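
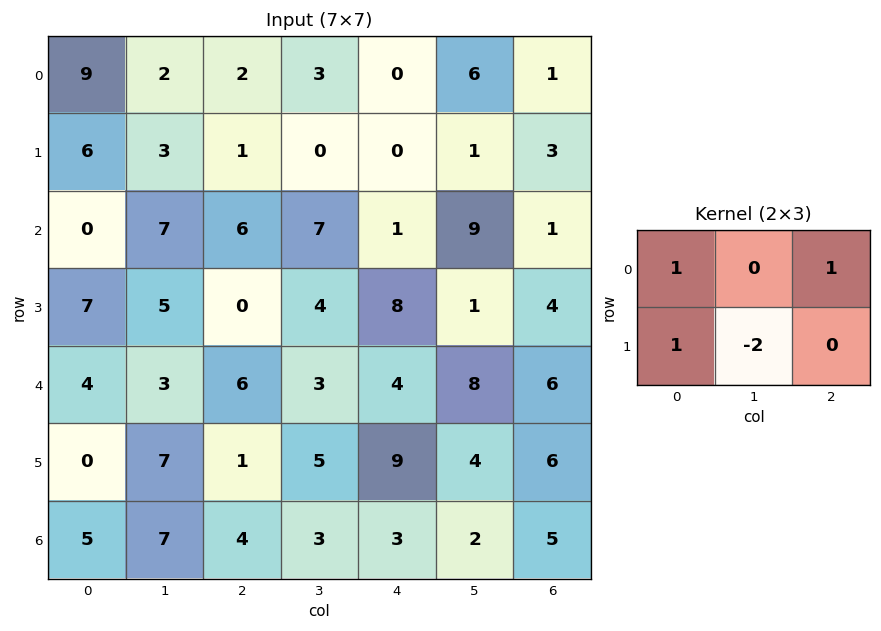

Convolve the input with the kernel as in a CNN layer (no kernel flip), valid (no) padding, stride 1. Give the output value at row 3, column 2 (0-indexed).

8

The receptive field on the input at this output position is [0 4 8 / 6 3 4]. Elementwise product with the kernel and sum: 0·1 + 8·1 + 6·1 + 3·-2.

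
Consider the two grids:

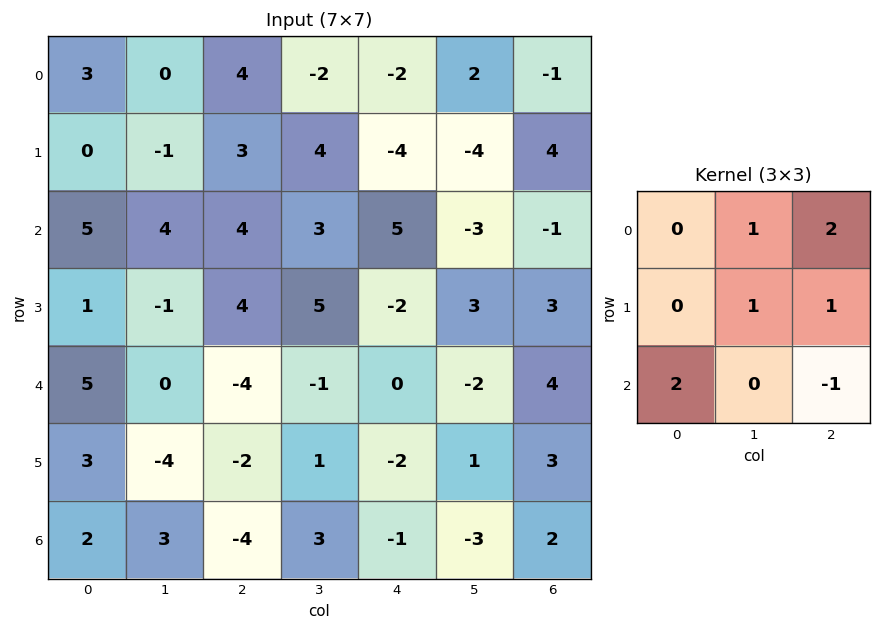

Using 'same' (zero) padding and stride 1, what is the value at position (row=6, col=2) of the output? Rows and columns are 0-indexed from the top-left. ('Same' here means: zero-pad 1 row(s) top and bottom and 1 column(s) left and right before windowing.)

The receptive field on the zero-padded input at this output position is [-4 -2 1 / 3 -4 3 / 0 0 0]. Elementwise product with the kernel and sum: -2·1 + 1·2 + -4·1 + 3·1 + 0·2 + 0·-1.

-1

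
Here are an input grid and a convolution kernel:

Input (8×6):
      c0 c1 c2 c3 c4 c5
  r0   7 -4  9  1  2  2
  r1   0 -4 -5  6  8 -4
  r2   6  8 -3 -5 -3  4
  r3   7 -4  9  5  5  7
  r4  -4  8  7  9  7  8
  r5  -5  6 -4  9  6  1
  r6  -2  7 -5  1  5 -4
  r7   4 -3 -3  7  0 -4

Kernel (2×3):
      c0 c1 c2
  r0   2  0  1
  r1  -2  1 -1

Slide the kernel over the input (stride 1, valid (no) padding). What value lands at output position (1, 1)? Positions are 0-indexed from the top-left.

The receptive field on the input at this output position is [-4 -5 6 / 8 -3 -5]. Elementwise product with the kernel and sum: -4·2 + 6·1 + 8·-2 + -3·1 + -5·-1.

-16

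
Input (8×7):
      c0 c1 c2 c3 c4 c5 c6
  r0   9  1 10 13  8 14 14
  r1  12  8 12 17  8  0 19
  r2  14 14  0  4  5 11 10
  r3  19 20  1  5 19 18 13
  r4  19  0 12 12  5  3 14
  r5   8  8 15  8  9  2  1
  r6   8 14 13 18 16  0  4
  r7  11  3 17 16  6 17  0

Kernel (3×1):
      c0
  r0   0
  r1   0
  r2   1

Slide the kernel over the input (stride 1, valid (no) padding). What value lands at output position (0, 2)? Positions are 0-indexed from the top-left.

0

The receptive field on the input at this output position is [10 / 12 / 0]. Elementwise product with the kernel and sum: 0·1.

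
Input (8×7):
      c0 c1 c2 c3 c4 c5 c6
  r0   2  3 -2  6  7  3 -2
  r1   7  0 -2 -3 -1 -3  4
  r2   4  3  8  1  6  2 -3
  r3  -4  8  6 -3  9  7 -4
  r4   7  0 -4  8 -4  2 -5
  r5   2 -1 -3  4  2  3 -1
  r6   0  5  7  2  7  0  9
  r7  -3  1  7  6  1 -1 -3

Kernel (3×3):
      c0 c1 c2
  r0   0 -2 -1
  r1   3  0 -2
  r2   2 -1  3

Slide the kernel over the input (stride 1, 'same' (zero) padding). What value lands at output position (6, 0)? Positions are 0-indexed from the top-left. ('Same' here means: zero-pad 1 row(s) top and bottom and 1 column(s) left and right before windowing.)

The receptive field on the zero-padded input at this output position is [0 2 -1 / 0 0 5 / 0 -3 1]. Elementwise product with the kernel and sum: 2·-2 + -1·-1 + 0·3 + 5·-2 + 0·2 + -3·-1 + 1·3.

-7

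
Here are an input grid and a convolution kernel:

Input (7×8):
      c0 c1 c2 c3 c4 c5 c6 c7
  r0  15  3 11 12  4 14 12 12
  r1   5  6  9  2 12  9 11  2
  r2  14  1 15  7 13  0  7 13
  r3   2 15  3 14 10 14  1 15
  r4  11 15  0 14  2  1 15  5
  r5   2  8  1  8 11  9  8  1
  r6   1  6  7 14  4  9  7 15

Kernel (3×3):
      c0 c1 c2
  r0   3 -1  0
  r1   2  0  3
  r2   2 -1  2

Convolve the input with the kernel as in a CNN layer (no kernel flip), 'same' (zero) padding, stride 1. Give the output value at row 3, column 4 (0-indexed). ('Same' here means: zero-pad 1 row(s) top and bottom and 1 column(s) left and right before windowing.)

106

The receptive field on the zero-padded input at this output position is [7 13 0 / 14 10 14 / 14 2 1]. Elementwise product with the kernel and sum: 7·3 + 13·-1 + 14·2 + 14·3 + 14·2 + 2·-1 + 1·2.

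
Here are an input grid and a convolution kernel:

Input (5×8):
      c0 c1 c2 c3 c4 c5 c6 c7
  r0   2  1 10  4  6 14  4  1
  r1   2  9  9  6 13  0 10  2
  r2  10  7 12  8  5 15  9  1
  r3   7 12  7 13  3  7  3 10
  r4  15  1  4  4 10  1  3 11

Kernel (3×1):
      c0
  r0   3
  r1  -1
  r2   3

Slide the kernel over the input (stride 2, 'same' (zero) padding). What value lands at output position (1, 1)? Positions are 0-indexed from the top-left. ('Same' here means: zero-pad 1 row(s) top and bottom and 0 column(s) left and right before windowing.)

36

The receptive field on the zero-padded input at this output position is [9 / 12 / 7]. Elementwise product with the kernel and sum: 9·3 + 12·-1 + 7·3.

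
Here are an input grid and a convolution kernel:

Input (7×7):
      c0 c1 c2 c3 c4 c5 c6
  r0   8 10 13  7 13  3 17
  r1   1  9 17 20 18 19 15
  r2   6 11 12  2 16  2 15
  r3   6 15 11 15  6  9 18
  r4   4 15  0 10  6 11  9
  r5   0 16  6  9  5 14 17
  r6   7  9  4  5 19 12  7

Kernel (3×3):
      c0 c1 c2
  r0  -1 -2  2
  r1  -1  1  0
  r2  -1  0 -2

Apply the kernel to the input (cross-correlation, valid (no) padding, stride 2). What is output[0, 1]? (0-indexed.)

The receptive field on the input at this output position is [13 7 13 / 17 20 18 / 12 2 16]. Elementwise product with the kernel and sum: 13·-1 + 7·-2 + 13·2 + 17·-1 + 20·1 + 12·-1 + 16·-2.

-42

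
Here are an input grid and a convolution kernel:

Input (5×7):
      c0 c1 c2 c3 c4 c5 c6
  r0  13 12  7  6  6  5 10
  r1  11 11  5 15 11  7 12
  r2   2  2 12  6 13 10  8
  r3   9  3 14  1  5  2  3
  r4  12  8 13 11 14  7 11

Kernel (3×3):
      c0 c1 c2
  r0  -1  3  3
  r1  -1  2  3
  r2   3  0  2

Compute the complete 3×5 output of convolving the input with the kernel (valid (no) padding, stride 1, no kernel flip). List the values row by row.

Output[0,0]: The receptive field on the input at this output position is [13 12 7 / 11 11 5 / 2 2 12]. Elementwise product with the kernel and sum: 13·-1 + 12·3 + 7·3 + 11·-1 + 11·2 + 5·3 + 2·3 + 12·2.
Output[0,1]: The receptive field on the input at this output position is [12 7 6 / 11 5 15 / 2 12 6]. Elementwise product with the kernel and sum: 12·-1 + 7·3 + 6·3 + 11·-1 + 5·2 + 15·3 + 2·3 + 6·2.

100 89 149 93 133
130 100 164 96 98
141 126 115 125 113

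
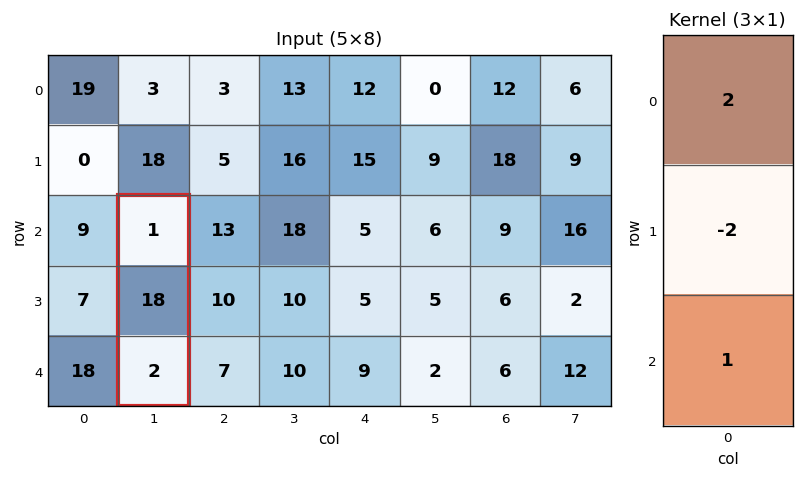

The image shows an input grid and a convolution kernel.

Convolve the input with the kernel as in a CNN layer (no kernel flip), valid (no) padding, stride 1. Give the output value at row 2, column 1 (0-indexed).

The receptive field on the input at this output position is [1 / 18 / 2]. Elementwise product with the kernel and sum: 1·2 + 18·-2 + 2·1.

-32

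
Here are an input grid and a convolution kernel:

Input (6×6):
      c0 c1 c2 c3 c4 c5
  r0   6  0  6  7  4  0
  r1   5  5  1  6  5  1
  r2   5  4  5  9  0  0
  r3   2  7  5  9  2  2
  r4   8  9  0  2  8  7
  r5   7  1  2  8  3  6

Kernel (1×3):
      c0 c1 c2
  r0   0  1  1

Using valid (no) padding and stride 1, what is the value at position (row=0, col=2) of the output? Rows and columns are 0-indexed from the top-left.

The receptive field on the input at this output position is [6 7 4]. Elementwise product with the kernel and sum: 7·1 + 4·1.

11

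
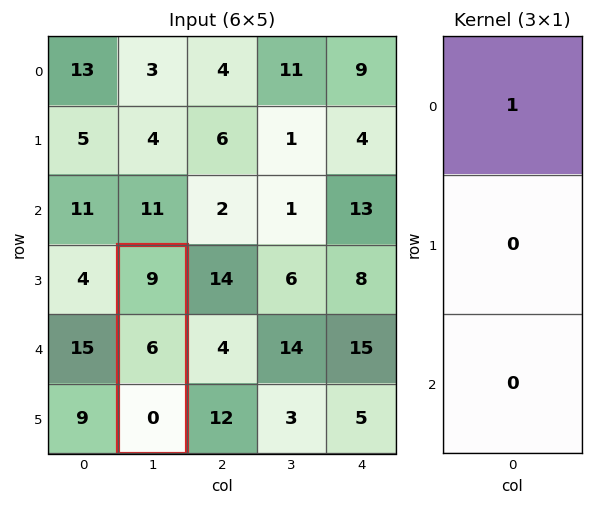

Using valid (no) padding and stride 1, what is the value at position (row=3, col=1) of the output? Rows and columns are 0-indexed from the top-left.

9

The receptive field on the input at this output position is [9 / 6 / 0]. Elementwise product with the kernel and sum: 9·1.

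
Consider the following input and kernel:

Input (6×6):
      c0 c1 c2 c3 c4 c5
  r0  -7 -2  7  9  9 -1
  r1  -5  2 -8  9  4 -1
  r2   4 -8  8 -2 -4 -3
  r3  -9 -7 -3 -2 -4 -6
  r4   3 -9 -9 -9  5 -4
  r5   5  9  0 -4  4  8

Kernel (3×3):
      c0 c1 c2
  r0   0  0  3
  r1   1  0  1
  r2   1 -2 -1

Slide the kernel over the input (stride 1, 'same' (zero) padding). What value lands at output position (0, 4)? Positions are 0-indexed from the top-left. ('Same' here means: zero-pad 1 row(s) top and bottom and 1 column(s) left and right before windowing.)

The receptive field on the zero-padded input at this output position is [0 0 0 / 9 9 -1 / 9 4 -1]. Elementwise product with the kernel and sum: 0·3 + 9·1 + -1·1 + 9·1 + 4·-2 + -1·-1.

10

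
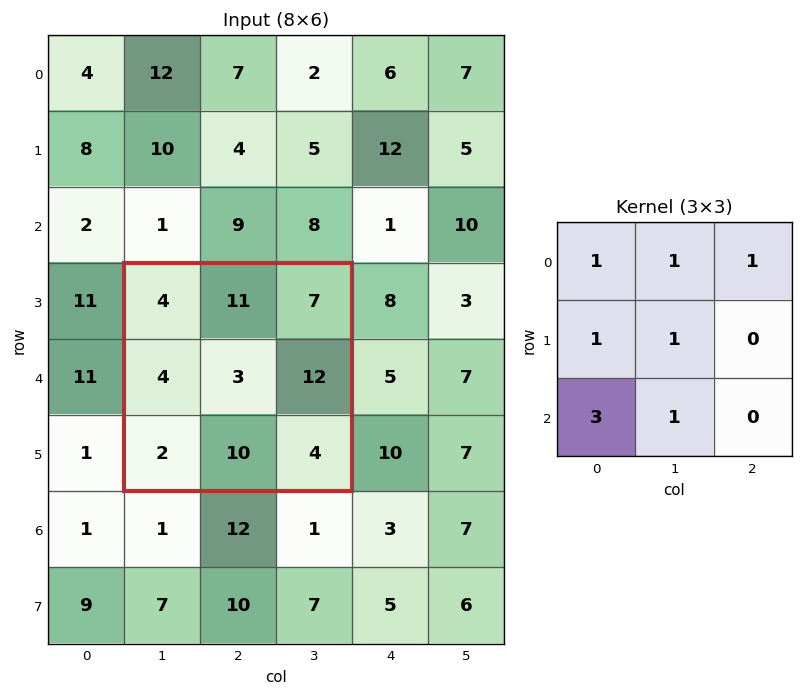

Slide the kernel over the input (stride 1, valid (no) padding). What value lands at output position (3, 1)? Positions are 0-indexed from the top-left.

45

The receptive field on the input at this output position is [4 11 7 / 4 3 12 / 2 10 4]. Elementwise product with the kernel and sum: 4·1 + 11·1 + 7·1 + 4·1 + 3·1 + 2·3 + 10·1.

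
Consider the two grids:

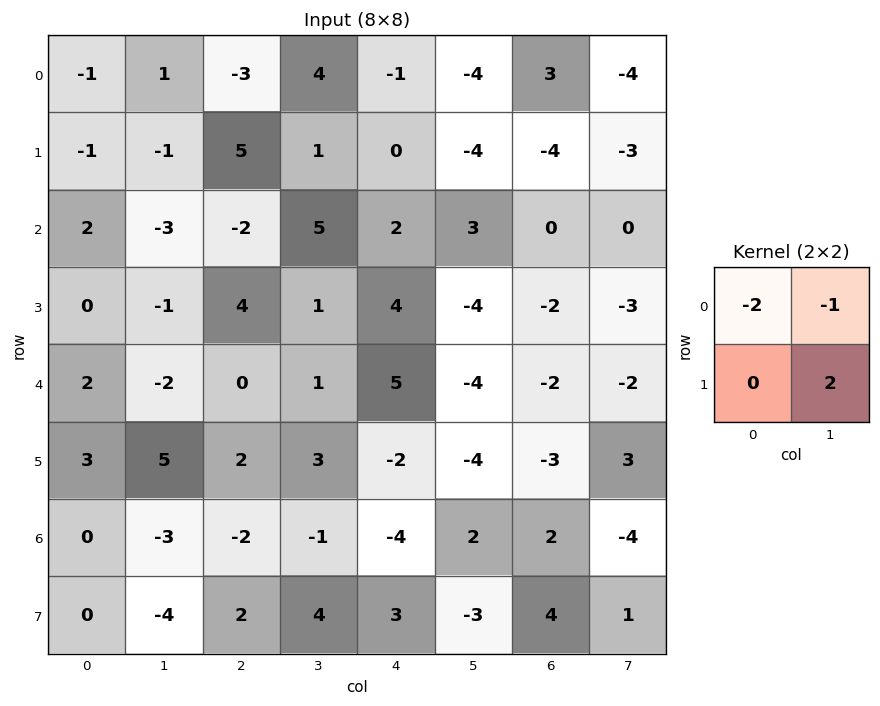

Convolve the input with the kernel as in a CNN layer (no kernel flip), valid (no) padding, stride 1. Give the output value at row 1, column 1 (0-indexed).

The receptive field on the input at this output position is [-1 5 / -3 -2]. Elementwise product with the kernel and sum: -1·-2 + 5·-1 + -2·2.

-7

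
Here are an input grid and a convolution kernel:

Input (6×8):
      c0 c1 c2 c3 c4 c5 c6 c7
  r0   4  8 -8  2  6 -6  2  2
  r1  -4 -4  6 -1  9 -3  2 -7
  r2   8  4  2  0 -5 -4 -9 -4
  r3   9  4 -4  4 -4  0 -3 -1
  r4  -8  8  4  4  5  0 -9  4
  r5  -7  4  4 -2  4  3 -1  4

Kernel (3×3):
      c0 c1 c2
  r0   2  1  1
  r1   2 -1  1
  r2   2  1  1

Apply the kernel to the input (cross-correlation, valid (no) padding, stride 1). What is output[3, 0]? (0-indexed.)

-8

The receptive field on the input at this output position is [9 4 -4 / -8 8 4 / -7 4 4]. Elementwise product with the kernel and sum: 9·2 + 4·1 + -4·1 + -8·2 + 8·-1 + 4·1 + -7·2 + 4·1 + 4·1.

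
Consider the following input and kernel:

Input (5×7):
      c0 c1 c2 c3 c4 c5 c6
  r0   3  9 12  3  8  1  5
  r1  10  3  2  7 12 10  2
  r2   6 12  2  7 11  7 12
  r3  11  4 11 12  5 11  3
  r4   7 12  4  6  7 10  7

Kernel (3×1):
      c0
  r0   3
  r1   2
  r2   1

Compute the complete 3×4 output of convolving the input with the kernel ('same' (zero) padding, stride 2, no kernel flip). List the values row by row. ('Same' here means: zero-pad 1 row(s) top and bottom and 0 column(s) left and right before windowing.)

16 26 28 12
53 21 63 33
47 41 29 23

Output[0,0]: The receptive field on the zero-padded input at this output position is [0 / 3 / 10]. Elementwise product with the kernel and sum: 0·3 + 3·2 + 10·1.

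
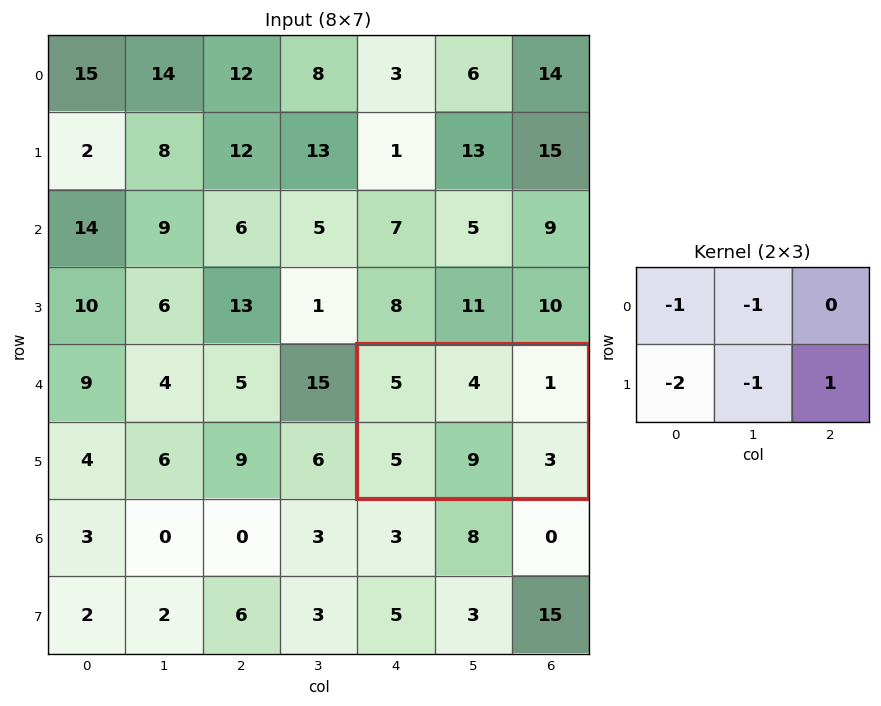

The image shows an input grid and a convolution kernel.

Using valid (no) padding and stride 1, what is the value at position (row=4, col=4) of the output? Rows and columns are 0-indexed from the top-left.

The receptive field on the input at this output position is [5 4 1 / 5 9 3]. Elementwise product with the kernel and sum: 5·-1 + 4·-1 + 5·-2 + 9·-1 + 3·1.

-25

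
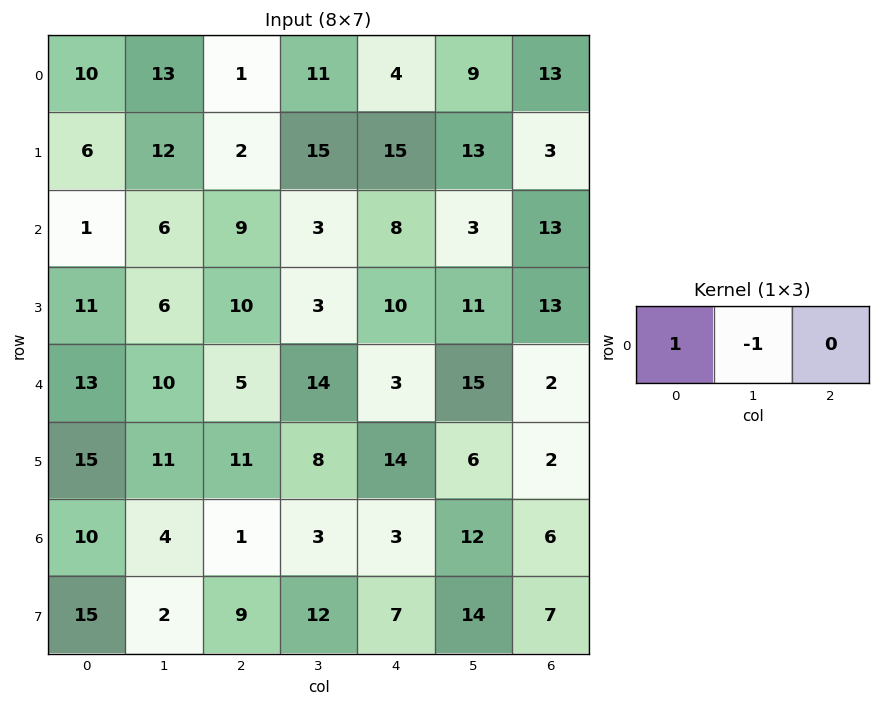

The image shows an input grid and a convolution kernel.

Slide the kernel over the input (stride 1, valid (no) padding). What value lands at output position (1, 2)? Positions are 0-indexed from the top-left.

-13

The receptive field on the input at this output position is [2 15 15]. Elementwise product with the kernel and sum: 2·1 + 15·-1.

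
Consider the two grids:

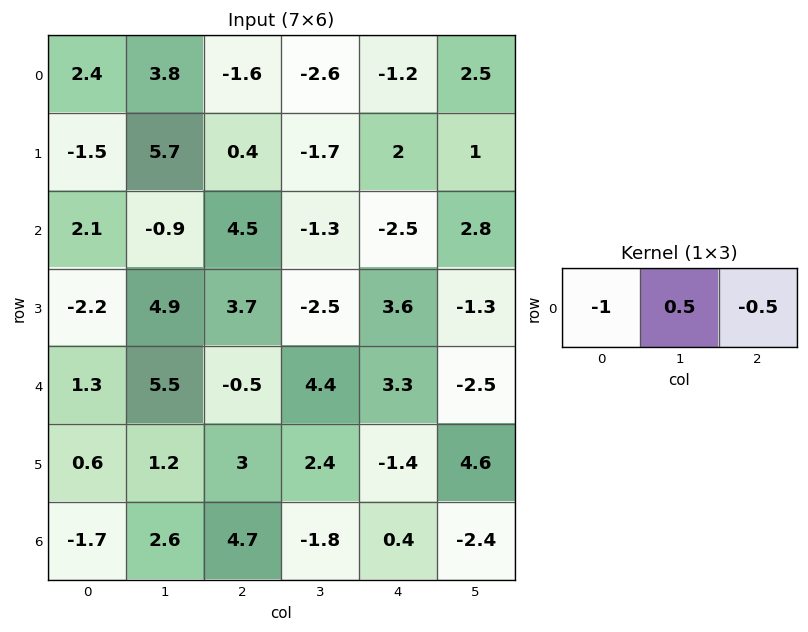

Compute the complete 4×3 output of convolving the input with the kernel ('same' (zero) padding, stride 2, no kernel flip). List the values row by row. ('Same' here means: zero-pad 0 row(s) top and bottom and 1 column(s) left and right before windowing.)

Output[0,0]: The receptive field on the zero-padded input at this output position is [0 2.4 3.8]. Elementwise product with the kernel and sum: 0·-1 + 2.4·0.5 + 3.8·-0.5.
Output[0,1]: The receptive field on the zero-padded input at this output position is [3.8 -1.6 -2.6]. Elementwise product with the kernel and sum: 3.8·-1 + -1.6·0.5 + -2.6·-0.5.

-0.7 -3.3 0.75
1.5 3.8 -1.35
-2.1 -7.95 -1.5
-2.15 0.65 3.2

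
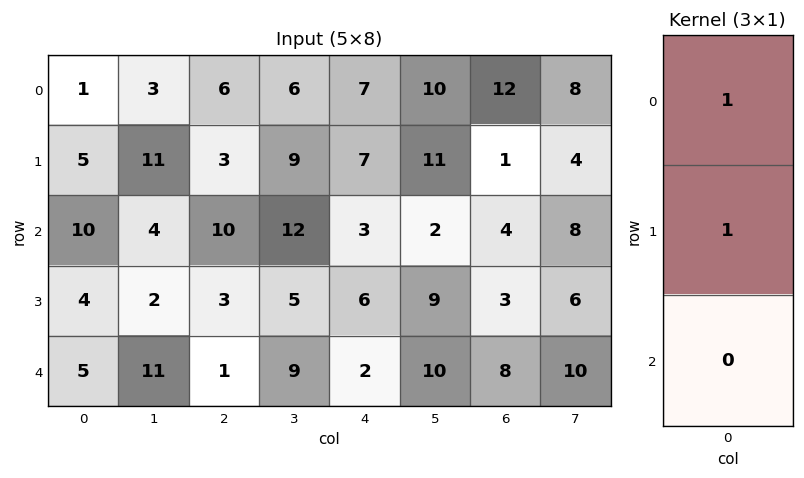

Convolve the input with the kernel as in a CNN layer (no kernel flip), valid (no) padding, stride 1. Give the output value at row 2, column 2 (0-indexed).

The receptive field on the input at this output position is [10 / 3 / 1]. Elementwise product with the kernel and sum: 10·1 + 3·1.

13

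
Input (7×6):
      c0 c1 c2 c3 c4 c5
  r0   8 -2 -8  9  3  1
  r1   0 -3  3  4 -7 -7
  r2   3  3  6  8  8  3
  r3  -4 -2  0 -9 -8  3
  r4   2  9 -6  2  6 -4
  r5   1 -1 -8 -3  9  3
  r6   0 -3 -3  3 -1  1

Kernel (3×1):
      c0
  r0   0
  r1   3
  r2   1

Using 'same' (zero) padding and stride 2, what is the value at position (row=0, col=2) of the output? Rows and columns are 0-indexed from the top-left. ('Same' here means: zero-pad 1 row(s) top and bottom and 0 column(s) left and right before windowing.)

The receptive field on the zero-padded input at this output position is [0 / 3 / -7]. Elementwise product with the kernel and sum: 3·3 + -7·1.

2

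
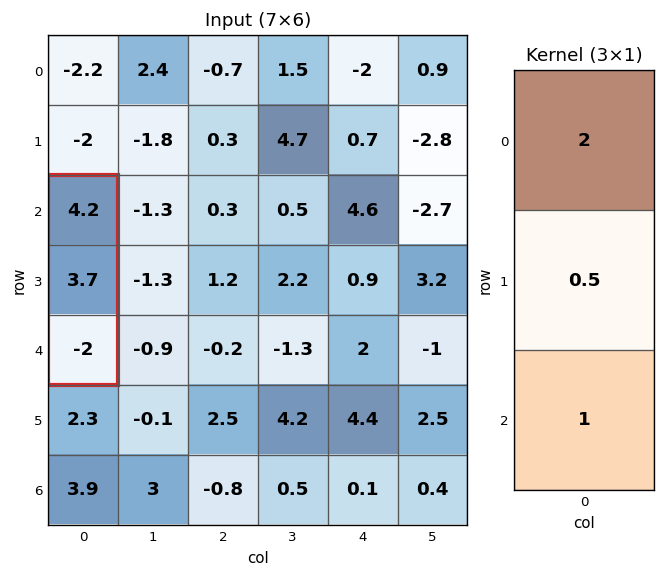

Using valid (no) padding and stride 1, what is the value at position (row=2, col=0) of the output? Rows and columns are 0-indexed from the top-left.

The receptive field on the input at this output position is [4.2 / 3.7 / -2]. Elementwise product with the kernel and sum: 4.2·2 + 3.7·0.5 + -2·1.

8.25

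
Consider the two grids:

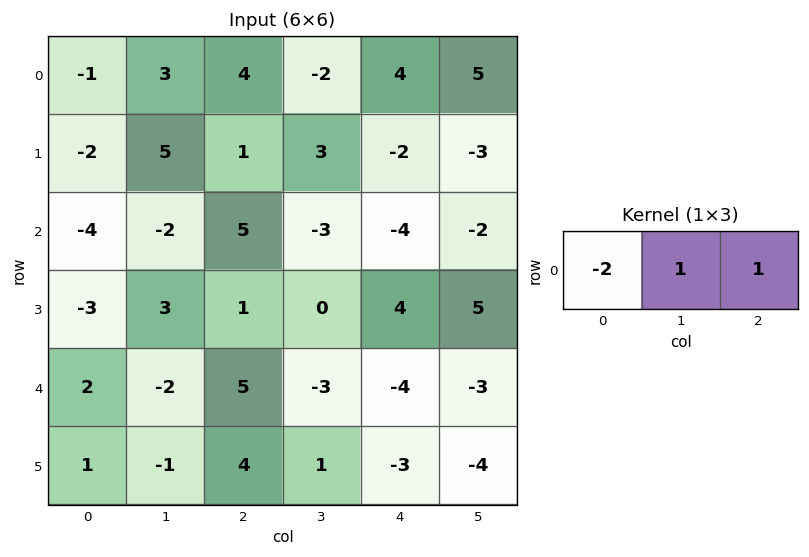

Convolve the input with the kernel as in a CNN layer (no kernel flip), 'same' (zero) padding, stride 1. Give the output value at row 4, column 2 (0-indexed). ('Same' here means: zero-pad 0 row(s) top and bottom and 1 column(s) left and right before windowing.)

6

The receptive field on the zero-padded input at this output position is [-2 5 -3]. Elementwise product with the kernel and sum: -2·-2 + 5·1 + -3·1.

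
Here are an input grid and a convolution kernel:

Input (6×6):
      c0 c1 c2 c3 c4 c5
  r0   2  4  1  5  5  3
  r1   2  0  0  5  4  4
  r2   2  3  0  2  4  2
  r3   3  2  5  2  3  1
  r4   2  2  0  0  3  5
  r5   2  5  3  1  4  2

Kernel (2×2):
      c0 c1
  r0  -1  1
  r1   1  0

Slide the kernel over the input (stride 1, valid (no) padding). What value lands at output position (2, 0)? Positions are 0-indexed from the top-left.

The receptive field on the input at this output position is [2 3 / 3 2]. Elementwise product with the kernel and sum: 2·-1 + 3·1 + 3·1.

4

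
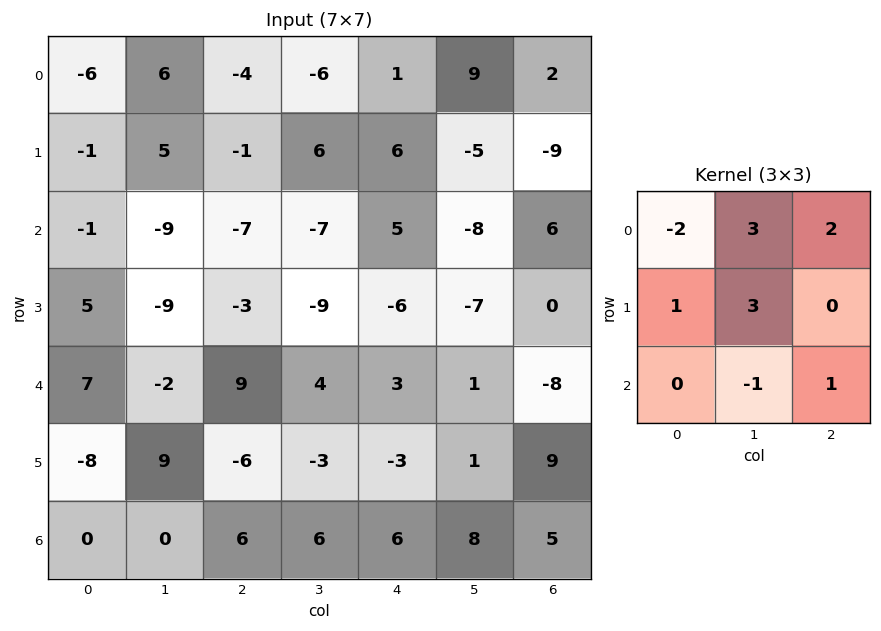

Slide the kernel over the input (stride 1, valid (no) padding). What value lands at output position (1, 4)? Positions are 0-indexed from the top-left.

The receptive field on the input at this output position is [6 -5 -9 / 5 -8 6 / -6 -7 0]. Elementwise product with the kernel and sum: 6·-2 + -5·3 + -9·2 + 5·1 + -8·3 + -7·-1 + 0·1.

-57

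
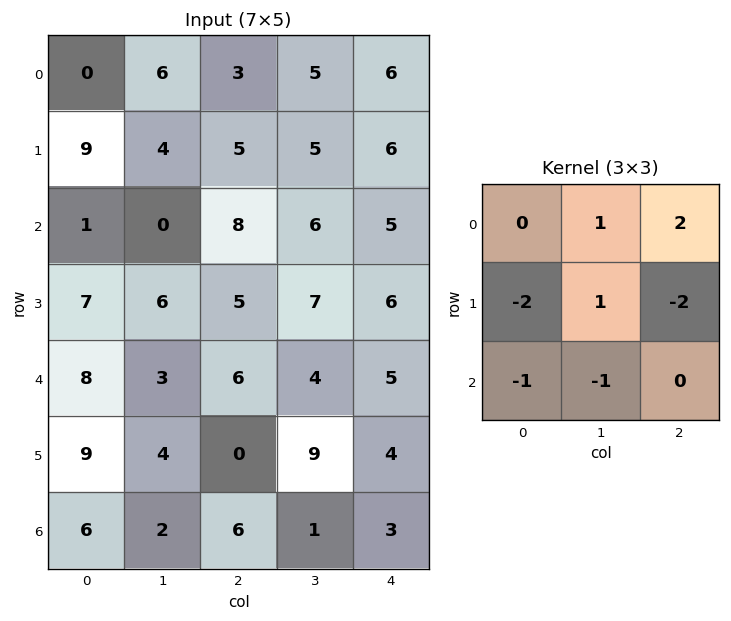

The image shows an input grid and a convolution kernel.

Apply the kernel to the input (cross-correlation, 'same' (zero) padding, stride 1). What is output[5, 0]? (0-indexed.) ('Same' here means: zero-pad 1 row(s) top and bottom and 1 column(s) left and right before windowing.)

The receptive field on the zero-padded input at this output position is [0 8 3 / 0 9 4 / 0 6 2]. Elementwise product with the kernel and sum: 8·1 + 3·2 + 0·-2 + 9·1 + 4·-2 + 0·-1 + 6·-1.

9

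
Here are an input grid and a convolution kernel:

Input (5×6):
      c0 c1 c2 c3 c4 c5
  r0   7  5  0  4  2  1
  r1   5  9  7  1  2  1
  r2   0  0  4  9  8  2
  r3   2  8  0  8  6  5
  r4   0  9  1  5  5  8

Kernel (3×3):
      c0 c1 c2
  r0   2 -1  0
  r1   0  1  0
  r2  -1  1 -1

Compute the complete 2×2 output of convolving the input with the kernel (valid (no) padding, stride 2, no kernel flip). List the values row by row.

Output[0,0]: The receptive field on the input at this output position is [7 5 0 / 5 9 7 / 0 0 4]. Elementwise product with the kernel and sum: 7·2 + 5·-1 + 9·1 + 0·-1 + 0·1 + 4·-1.
Output[0,1]: The receptive field on the input at this output position is [0 4 2 / 7 1 2 / 4 9 8]. Elementwise product with the kernel and sum: 0·2 + 4·-1 + 1·1 + 4·-1 + 9·1 + 8·-1.

14 -6
16 6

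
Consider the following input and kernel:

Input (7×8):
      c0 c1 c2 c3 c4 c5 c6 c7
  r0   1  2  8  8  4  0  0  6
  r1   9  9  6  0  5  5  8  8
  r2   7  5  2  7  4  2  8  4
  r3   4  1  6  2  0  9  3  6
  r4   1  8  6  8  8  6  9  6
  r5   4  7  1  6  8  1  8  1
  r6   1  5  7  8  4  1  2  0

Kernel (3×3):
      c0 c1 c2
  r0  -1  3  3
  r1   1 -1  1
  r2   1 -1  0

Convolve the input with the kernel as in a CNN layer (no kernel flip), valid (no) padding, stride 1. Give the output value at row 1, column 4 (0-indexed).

35

The receptive field on the input at this output position is [5 5 8 / 4 2 8 / 0 9 3]. Elementwise product with the kernel and sum: 5·-1 + 5·3 + 8·3 + 4·1 + 2·-1 + 8·1 + 0·1 + 9·-1.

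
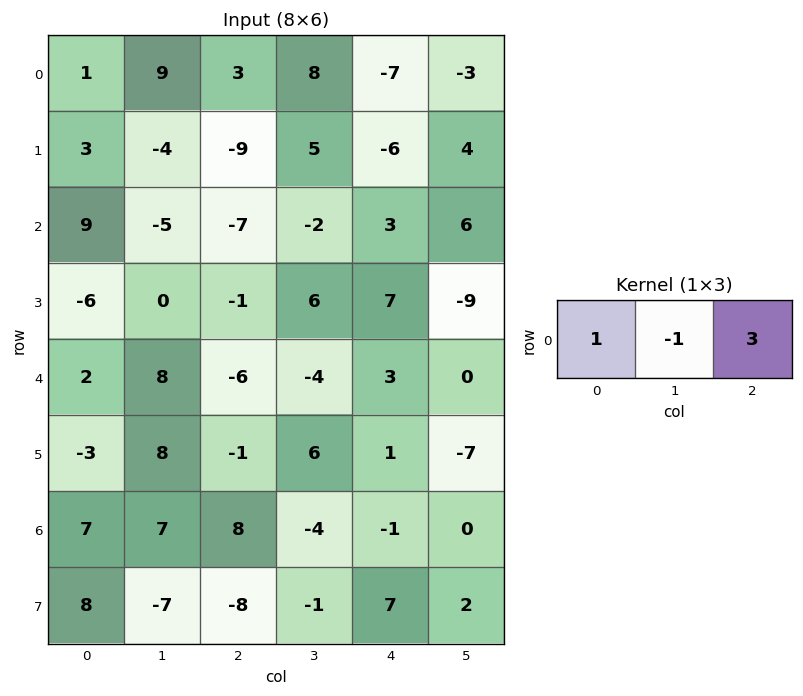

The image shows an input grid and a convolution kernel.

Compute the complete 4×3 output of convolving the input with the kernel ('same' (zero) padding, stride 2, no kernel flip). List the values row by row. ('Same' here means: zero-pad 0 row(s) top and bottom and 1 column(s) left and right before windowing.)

Output[0,0]: The receptive field on the zero-padded input at this output position is [0 1 9]. Elementwise product with the kernel and sum: 0·1 + 1·-1 + 9·3.

26 30 6
-24 -4 13
22 2 -7
14 -13 -3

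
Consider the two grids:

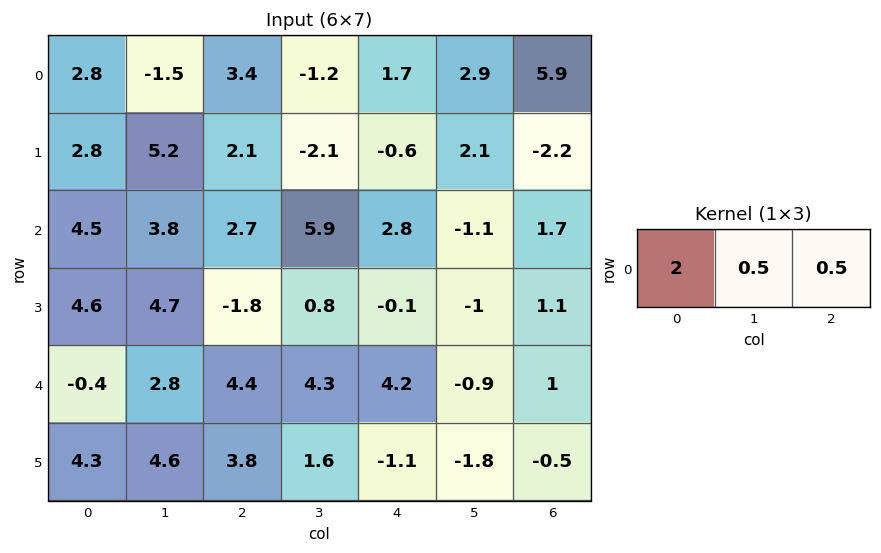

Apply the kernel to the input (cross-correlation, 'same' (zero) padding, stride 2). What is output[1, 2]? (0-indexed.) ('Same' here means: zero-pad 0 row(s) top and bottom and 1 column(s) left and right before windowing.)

12.65

The receptive field on the zero-padded input at this output position is [5.9 2.8 -1.1]. Elementwise product with the kernel and sum: 5.9·2 + 2.8·0.5 + -1.1·0.5.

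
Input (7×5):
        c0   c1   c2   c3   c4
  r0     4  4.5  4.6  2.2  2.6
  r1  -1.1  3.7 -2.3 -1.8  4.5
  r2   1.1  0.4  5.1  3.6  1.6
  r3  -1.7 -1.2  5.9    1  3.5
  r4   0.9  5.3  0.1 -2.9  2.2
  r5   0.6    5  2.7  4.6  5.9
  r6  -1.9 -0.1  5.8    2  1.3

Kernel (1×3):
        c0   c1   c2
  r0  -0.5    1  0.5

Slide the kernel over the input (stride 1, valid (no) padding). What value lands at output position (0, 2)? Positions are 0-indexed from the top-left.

1.2

The receptive field on the input at this output position is [4.6 2.2 2.6]. Elementwise product with the kernel and sum: 4.6·-0.5 + 2.2·1 + 2.6·0.5.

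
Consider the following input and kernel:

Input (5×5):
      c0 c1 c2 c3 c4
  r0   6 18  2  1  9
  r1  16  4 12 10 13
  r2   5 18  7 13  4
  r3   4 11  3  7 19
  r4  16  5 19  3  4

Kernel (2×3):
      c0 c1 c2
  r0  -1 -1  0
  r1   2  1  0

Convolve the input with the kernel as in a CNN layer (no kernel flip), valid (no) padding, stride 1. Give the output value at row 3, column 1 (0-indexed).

The receptive field on the input at this output position is [11 3 7 / 5 19 3]. Elementwise product with the kernel and sum: 11·-1 + 3·-1 + 5·2 + 19·1.

15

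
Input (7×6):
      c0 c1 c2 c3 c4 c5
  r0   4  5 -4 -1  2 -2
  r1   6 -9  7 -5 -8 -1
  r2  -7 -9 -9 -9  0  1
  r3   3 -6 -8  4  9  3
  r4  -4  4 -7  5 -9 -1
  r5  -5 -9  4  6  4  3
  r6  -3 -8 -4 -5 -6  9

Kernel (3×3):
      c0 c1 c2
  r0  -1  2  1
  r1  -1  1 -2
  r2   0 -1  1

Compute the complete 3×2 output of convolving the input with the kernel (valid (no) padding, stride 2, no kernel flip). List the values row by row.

Output[0,0]: The receptive field on the input at this output position is [4 5 -4 / 6 -9 7 / -7 -9 -9]. Elementwise product with the kernel and sum: 4·-1 + 5·2 + -4·1 + 6·-1 + -9·1 + 7·-2 + -9·-1 + -9·1.

-27 17
-24 -29
-3 1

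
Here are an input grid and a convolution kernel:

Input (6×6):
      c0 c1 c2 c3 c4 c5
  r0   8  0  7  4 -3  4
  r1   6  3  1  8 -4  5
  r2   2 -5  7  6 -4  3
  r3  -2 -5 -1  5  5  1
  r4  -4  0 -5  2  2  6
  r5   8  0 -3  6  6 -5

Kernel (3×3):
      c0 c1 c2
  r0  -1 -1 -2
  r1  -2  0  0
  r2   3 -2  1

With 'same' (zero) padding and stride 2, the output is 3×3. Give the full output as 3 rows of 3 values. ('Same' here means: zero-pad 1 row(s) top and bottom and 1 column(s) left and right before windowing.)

Output[0,0]: The receptive field on the zero-padded input at this output position is [0 0 0 / 0 8 0 / 0 6 3]. Elementwise product with the kernel and sum: 0·-1 + 0·-1 + 0·-2 + 0·-2 + 0·3 + 6·-2 + 3·1.

-9 15 29
-13 -18 -20
-4 8 -15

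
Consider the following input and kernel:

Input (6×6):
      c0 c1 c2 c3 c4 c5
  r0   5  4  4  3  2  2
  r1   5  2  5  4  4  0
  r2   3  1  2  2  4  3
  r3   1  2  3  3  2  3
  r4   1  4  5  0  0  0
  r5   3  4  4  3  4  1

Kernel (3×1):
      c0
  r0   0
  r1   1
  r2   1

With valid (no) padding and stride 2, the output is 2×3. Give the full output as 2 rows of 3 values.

8 7 8
2 8 2

Output[0,0]: The receptive field on the input at this output position is [5 / 5 / 3]. Elementwise product with the kernel and sum: 5·1 + 3·1.
Output[0,1]: The receptive field on the input at this output position is [4 / 5 / 2]. Elementwise product with the kernel and sum: 5·1 + 2·1.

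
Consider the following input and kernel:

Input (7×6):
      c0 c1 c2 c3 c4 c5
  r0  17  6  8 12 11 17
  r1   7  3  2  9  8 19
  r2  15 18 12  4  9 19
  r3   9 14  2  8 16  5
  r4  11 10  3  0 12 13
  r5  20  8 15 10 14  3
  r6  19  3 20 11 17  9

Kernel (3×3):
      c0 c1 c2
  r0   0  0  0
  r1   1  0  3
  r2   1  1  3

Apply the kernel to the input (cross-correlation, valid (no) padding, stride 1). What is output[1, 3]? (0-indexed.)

The receptive field on the input at this output position is [9 8 19 / 4 9 19 / 8 16 5]. Elementwise product with the kernel and sum: 4·1 + 19·3 + 8·1 + 16·1 + 5·3.

100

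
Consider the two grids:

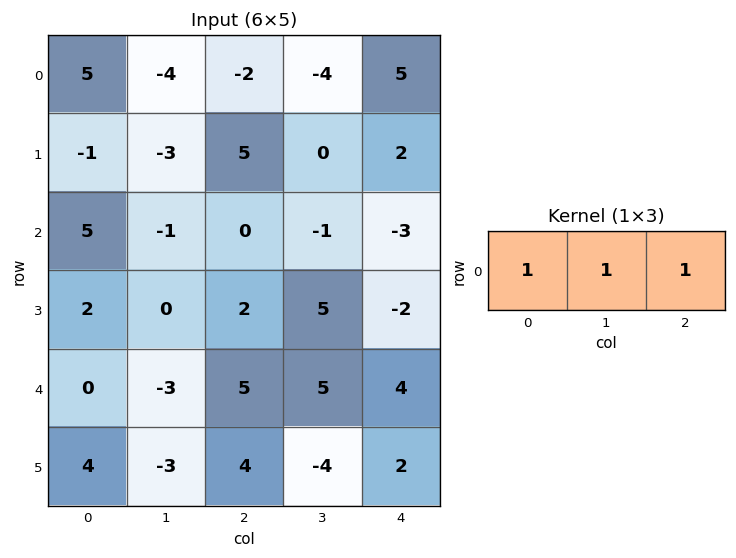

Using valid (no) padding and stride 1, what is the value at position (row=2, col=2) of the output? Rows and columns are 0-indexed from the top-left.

-4

The receptive field on the input at this output position is [0 -1 -3]. Elementwise product with the kernel and sum: 0·1 + -1·1 + -3·1.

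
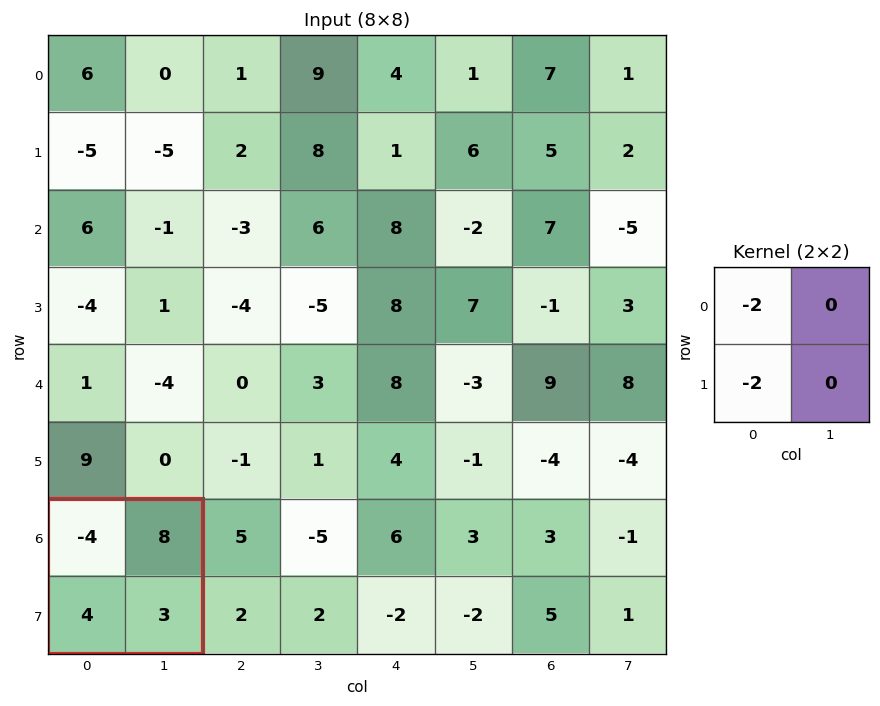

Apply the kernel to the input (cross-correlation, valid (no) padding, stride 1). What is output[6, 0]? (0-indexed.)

0

The receptive field on the input at this output position is [-4 8 / 4 3]. Elementwise product with the kernel and sum: -4·-2 + 4·-2.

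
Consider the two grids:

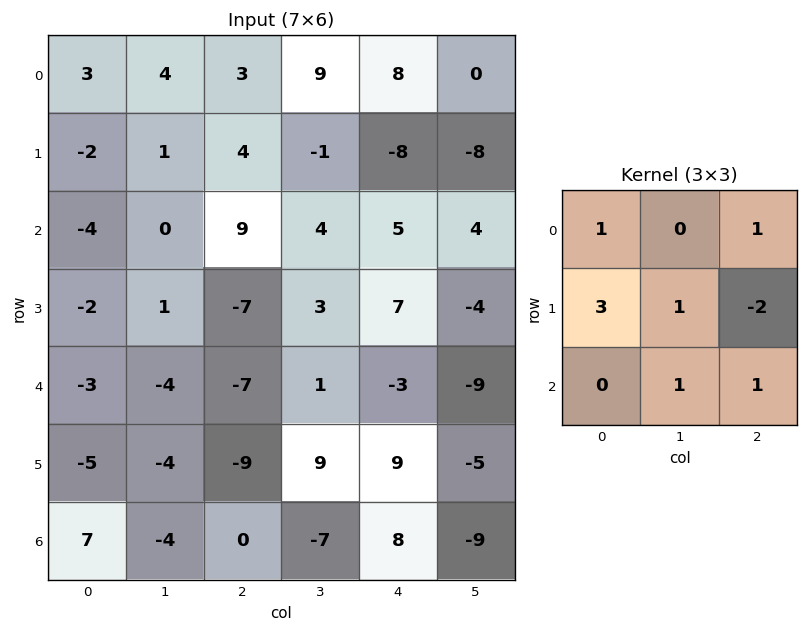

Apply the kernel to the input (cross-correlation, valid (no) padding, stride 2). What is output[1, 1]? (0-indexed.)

The receptive field on the input at this output position is [9 4 5 / -7 3 7 / -7 1 -3]. Elementwise product with the kernel and sum: 9·1 + 5·1 + -7·3 + 3·1 + 7·-2 + 1·1 + -3·1.

-20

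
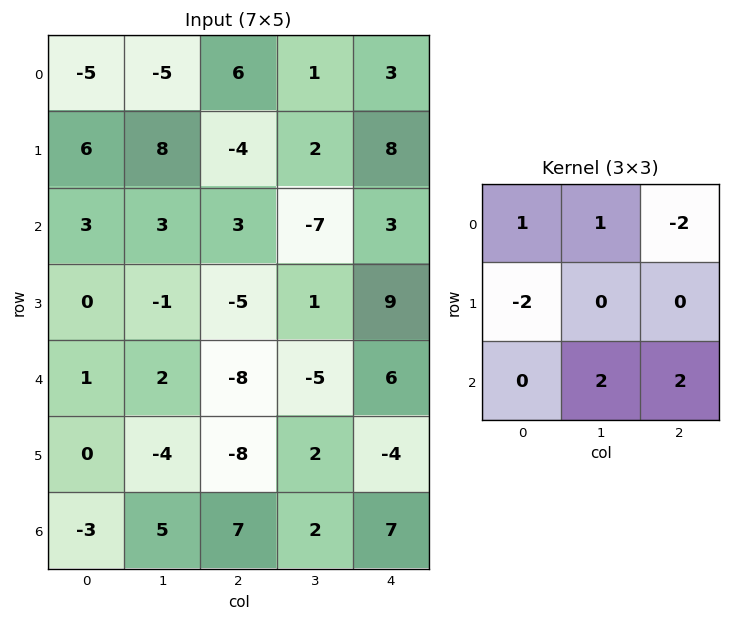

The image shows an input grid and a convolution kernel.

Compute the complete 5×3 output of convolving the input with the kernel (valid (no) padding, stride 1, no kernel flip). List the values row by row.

-22 -25 1
4 -14 -4
-12 -4 2
-17 -24 -10
43 30 9

Output[0,0]: The receptive field on the input at this output position is [-5 -5 6 / 6 8 -4 / 3 3 3]. Elementwise product with the kernel and sum: -5·1 + -5·1 + 6·-2 + 6·-2 + 3·2 + 3·2.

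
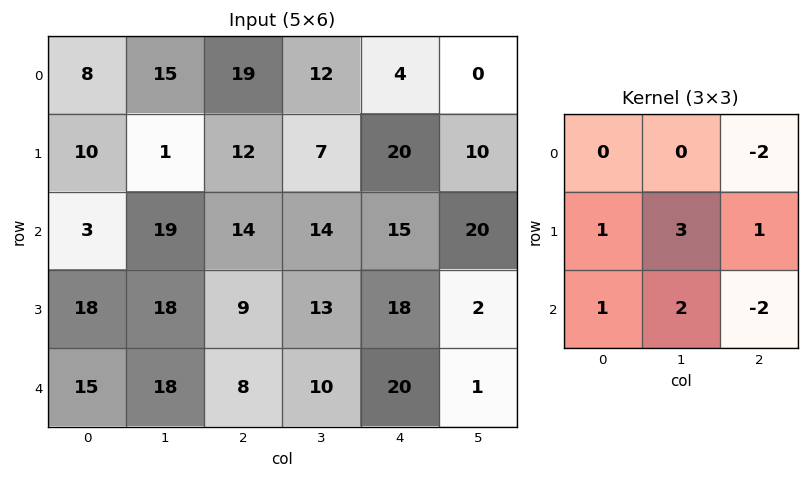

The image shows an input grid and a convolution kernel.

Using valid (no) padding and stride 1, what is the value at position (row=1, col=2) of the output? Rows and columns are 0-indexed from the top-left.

30

The receptive field on the input at this output position is [12 7 20 / 14 14 15 / 9 13 18]. Elementwise product with the kernel and sum: 20·-2 + 14·1 + 14·3 + 15·1 + 9·1 + 13·2 + 18·-2.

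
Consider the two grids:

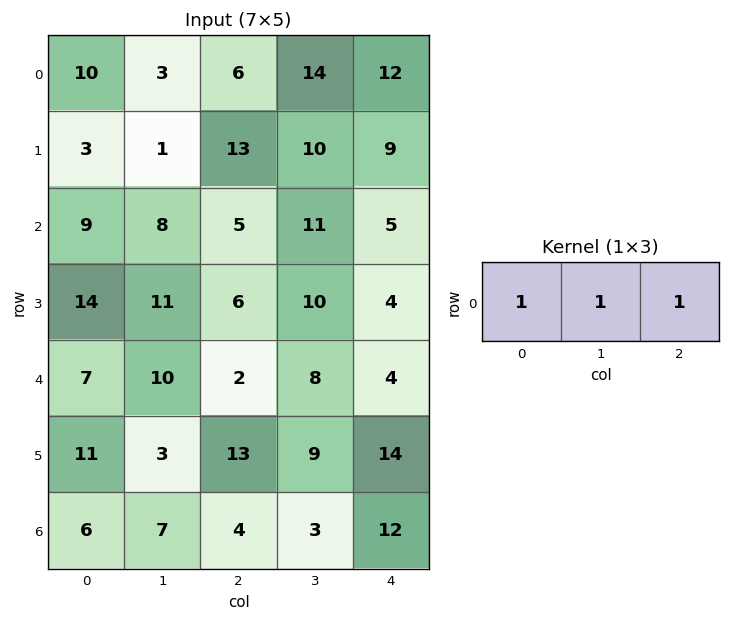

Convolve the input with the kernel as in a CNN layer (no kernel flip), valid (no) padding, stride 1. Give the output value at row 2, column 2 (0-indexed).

The receptive field on the input at this output position is [5 11 5]. Elementwise product with the kernel and sum: 5·1 + 11·1 + 5·1.

21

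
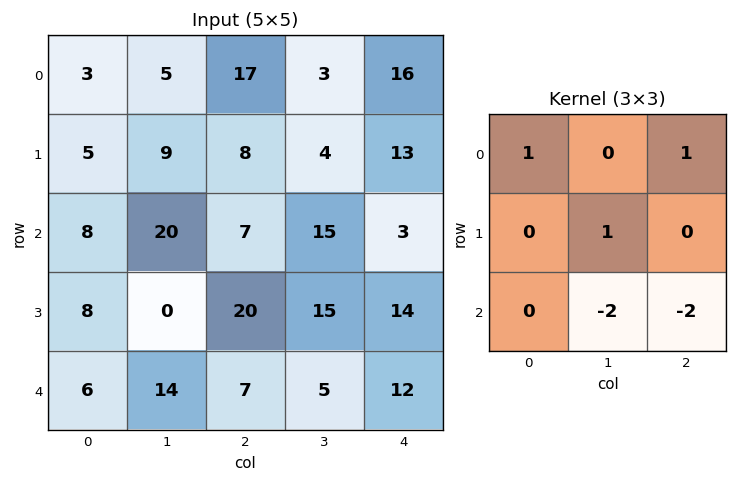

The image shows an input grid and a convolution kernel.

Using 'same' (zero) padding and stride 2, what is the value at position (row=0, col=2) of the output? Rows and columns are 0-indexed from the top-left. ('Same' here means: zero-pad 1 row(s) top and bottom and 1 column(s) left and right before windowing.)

-10

The receptive field on the zero-padded input at this output position is [0 0 0 / 3 16 0 / 4 13 0]. Elementwise product with the kernel and sum: 0·1 + 0·1 + 16·1 + 13·-2 + 0·-2.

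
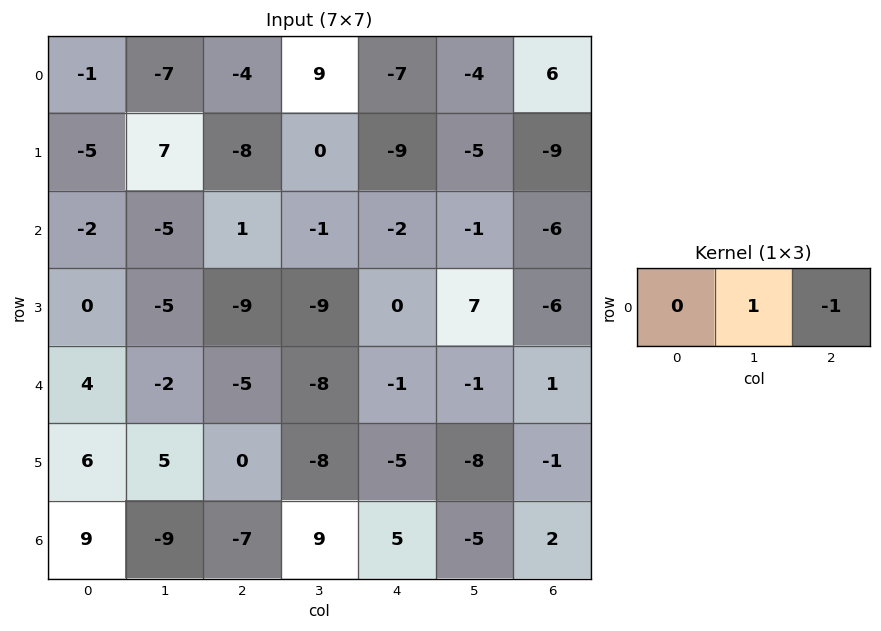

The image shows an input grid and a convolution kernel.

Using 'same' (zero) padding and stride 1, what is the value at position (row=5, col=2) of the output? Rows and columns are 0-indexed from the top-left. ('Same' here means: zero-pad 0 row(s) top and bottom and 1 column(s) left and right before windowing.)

The receptive field on the zero-padded input at this output position is [5 0 -8]. Elementwise product with the kernel and sum: 0·1 + -8·-1.

8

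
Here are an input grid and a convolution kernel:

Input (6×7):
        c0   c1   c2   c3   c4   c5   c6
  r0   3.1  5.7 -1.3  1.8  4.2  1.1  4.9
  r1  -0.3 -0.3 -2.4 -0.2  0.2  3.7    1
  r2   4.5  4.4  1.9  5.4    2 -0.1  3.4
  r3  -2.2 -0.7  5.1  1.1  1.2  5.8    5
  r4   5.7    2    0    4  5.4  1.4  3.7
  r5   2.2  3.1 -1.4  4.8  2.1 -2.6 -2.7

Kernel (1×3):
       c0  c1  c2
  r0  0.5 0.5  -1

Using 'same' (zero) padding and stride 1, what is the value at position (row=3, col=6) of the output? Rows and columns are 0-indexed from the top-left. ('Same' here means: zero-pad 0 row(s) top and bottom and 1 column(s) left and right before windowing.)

5.4

The receptive field on the zero-padded input at this output position is [5.8 5 0]. Elementwise product with the kernel and sum: 5.8·0.5 + 5·0.5 + 0·-1.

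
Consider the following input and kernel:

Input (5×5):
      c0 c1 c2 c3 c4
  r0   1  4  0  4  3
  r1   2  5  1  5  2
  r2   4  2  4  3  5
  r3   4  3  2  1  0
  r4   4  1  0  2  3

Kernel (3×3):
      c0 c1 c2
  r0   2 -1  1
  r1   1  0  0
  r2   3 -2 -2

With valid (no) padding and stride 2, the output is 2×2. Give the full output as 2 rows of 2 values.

Output[0,0]: The receptive field on the input at this output position is [1 4 0 / 2 5 1 / 4 2 4]. Elementwise product with the kernel and sum: 1·2 + 4·-1 + 0·1 + 2·1 + 4·3 + 2·-2 + 4·-2.
Output[0,1]: The receptive field on the input at this output position is [0 4 3 / 1 5 2 / 4 3 5]. Elementwise product with the kernel and sum: 0·2 + 4·-1 + 3·1 + 1·1 + 4·3 + 3·-2 + 5·-2.

0 -4
24 2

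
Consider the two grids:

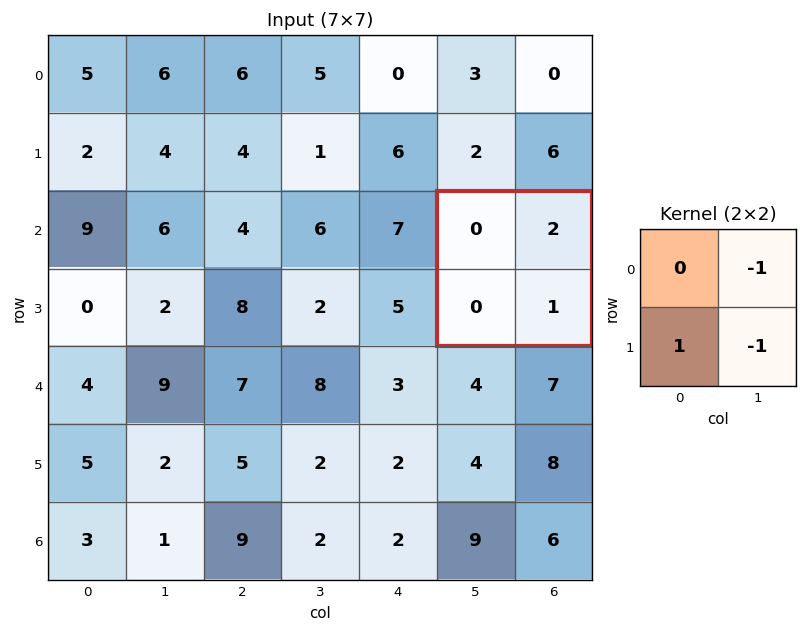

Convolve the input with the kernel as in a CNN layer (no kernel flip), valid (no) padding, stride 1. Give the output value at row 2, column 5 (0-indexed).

The receptive field on the input at this output position is [0 2 / 0 1]. Elementwise product with the kernel and sum: 2·-1 + 0·1 + 1·-1.

-3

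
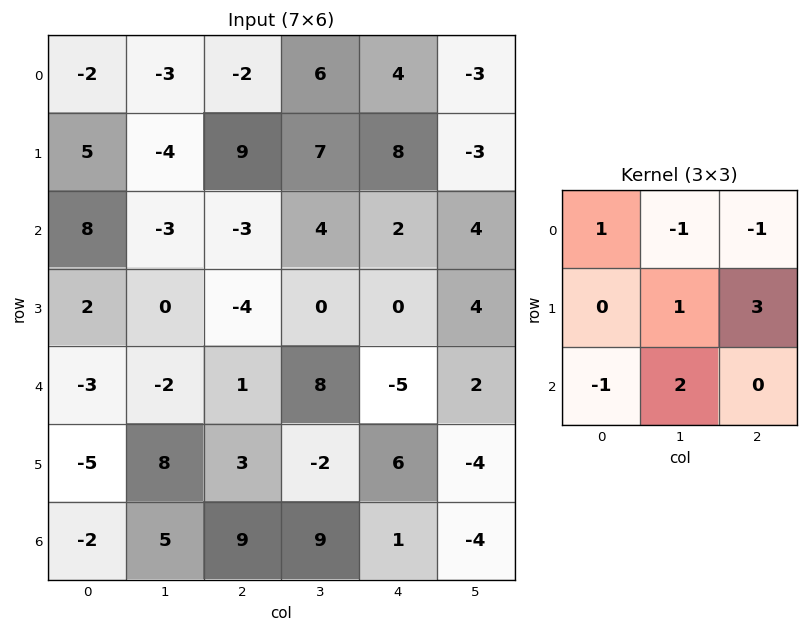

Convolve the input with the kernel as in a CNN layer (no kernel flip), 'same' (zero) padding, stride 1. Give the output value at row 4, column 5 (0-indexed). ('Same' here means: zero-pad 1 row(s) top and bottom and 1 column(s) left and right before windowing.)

-16

The receptive field on the zero-padded input at this output position is [0 4 0 / -5 2 0 / 6 -4 0]. Elementwise product with the kernel and sum: 0·1 + 4·-1 + 0·-1 + 2·1 + 0·3 + 6·-1 + -4·2.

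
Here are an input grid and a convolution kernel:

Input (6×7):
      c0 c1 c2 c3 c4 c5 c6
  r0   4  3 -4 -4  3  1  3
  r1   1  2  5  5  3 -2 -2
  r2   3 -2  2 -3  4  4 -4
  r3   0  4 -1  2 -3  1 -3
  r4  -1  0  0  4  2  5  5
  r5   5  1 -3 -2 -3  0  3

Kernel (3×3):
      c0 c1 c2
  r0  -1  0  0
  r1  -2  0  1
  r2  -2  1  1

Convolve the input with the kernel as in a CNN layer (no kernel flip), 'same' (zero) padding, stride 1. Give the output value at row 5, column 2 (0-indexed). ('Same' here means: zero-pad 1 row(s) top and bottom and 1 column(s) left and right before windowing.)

-4

The receptive field on the zero-padded input at this output position is [0 0 4 / 1 -3 -2 / 0 0 0]. Elementwise product with the kernel and sum: 0·-1 + 1·-2 + -2·1 + 0·-2 + 0·1 + 0·1.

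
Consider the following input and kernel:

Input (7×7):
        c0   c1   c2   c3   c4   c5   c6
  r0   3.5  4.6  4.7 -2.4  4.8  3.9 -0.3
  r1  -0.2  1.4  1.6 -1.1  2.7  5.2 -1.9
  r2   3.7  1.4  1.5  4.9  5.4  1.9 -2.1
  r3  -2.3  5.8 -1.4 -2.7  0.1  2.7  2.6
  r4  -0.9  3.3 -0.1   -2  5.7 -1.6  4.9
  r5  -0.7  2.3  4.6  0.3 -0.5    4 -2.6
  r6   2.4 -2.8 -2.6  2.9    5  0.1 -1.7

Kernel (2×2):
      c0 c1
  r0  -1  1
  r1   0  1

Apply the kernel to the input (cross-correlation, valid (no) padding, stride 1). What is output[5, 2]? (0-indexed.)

-1.4

The receptive field on the input at this output position is [4.6 0.3 / -2.6 2.9]. Elementwise product with the kernel and sum: 4.6·-1 + 0.3·1 + 2.9·1.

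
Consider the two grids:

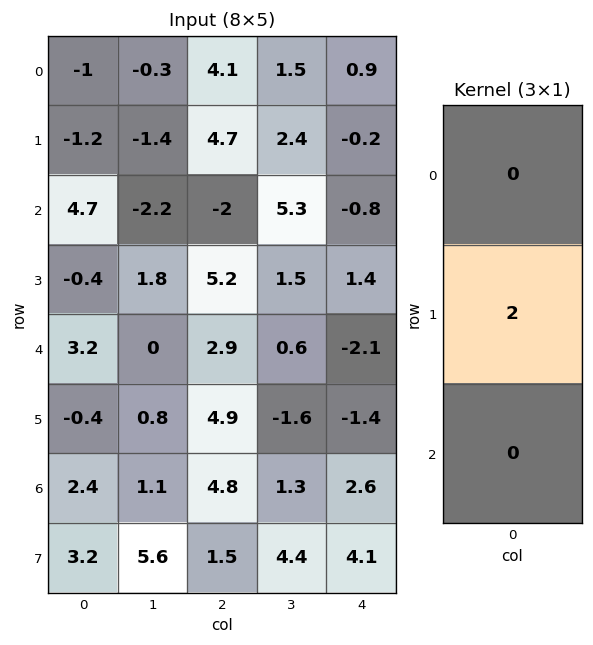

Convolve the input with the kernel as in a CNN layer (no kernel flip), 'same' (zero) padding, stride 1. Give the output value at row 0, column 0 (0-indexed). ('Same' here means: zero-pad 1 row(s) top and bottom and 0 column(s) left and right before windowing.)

The receptive field on the zero-padded input at this output position is [0 / -1 / -1.2]. Elementwise product with the kernel and sum: -1·2.

-2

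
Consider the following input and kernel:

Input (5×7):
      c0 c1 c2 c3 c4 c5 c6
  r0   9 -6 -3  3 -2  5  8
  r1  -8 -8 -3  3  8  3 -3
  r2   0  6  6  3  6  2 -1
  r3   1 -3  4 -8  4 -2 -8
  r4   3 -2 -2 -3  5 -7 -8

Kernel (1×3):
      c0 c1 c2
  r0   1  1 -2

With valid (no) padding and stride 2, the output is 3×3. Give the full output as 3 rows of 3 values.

Output[0,0]: The receptive field on the input at this output position is [9 -6 -3]. Elementwise product with the kernel and sum: 9·1 + -6·1 + -3·-2.
Output[0,1]: The receptive field on the input at this output position is [-3 3 -2]. Elementwise product with the kernel and sum: -3·1 + 3·1 + -2·-2.

9 4 -13
-6 -3 10
5 -15 14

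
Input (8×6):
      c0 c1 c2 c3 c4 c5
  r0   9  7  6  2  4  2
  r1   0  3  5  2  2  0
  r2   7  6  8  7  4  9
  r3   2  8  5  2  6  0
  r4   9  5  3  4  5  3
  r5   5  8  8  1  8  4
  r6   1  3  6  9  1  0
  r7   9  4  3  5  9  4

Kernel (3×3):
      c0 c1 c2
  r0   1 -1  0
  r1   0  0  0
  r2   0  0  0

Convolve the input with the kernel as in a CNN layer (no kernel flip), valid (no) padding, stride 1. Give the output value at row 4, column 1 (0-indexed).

The receptive field on the input at this output position is [5 3 4 / 8 8 1 / 3 6 9]. Elementwise product with the kernel and sum: 5·1 + 3·-1.

2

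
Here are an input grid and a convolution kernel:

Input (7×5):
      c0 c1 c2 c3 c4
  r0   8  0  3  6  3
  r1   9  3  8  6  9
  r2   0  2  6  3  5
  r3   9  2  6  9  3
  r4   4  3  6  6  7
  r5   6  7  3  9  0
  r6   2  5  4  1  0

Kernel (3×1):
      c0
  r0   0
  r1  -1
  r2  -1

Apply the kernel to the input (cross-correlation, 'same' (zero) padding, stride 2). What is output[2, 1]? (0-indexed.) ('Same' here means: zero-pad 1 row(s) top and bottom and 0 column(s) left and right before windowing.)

The receptive field on the zero-padded input at this output position is [6 / 6 / 3]. Elementwise product with the kernel and sum: 6·-1 + 3·-1.

-9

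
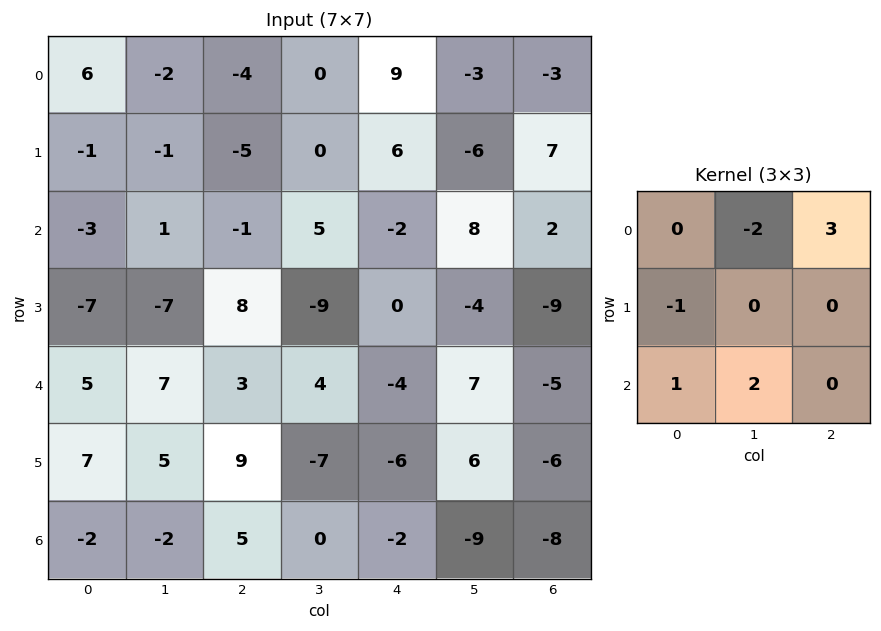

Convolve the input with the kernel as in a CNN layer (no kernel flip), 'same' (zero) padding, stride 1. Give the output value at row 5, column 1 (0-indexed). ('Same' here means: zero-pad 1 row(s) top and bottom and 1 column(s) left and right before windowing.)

-18

The receptive field on the zero-padded input at this output position is [5 7 3 / 7 5 9 / -2 -2 5]. Elementwise product with the kernel and sum: 7·-2 + 3·3 + 7·-1 + -2·1 + -2·2.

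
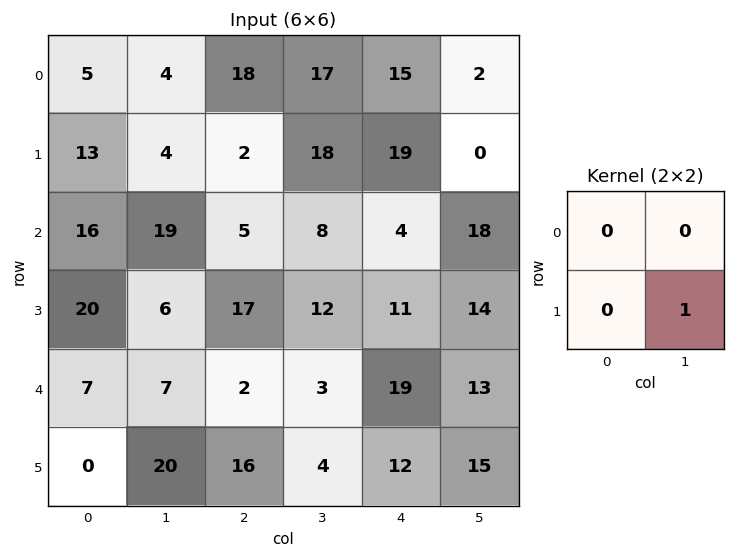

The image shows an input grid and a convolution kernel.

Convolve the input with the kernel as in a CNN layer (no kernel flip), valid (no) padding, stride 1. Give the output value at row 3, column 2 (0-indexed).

The receptive field on the input at this output position is [17 12 / 2 3]. Elementwise product with the kernel and sum: 3·1.

3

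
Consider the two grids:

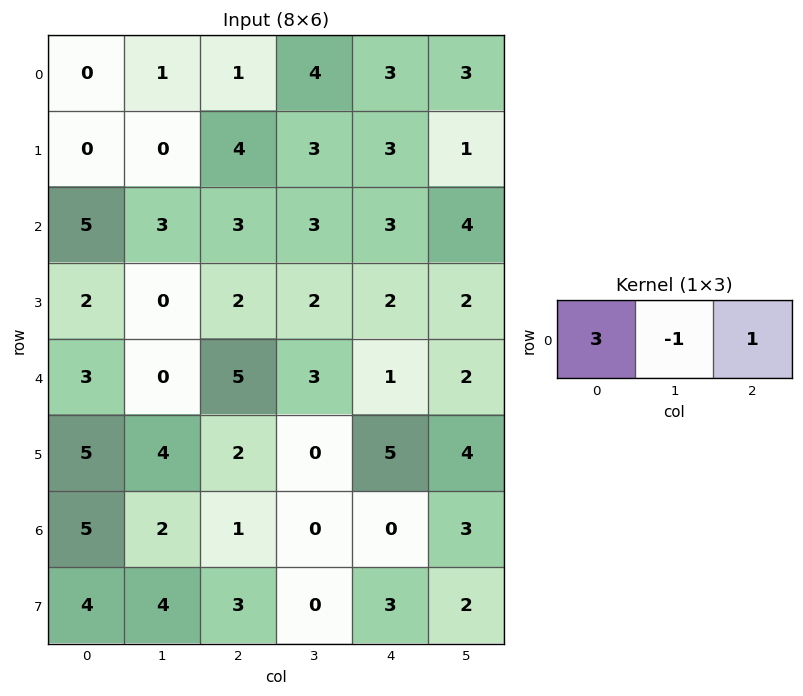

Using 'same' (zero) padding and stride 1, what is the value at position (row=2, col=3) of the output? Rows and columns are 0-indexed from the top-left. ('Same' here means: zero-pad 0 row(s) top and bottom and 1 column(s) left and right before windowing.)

9

The receptive field on the zero-padded input at this output position is [3 3 3]. Elementwise product with the kernel and sum: 3·3 + 3·-1 + 3·1.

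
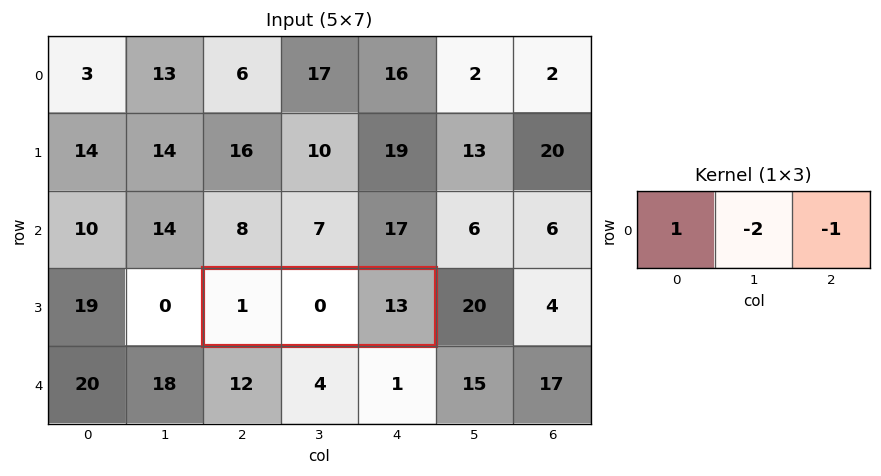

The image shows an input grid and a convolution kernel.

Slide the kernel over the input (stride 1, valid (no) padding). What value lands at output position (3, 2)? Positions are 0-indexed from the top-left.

-12

The receptive field on the input at this output position is [1 0 13]. Elementwise product with the kernel and sum: 1·1 + 0·-2 + 13·-1.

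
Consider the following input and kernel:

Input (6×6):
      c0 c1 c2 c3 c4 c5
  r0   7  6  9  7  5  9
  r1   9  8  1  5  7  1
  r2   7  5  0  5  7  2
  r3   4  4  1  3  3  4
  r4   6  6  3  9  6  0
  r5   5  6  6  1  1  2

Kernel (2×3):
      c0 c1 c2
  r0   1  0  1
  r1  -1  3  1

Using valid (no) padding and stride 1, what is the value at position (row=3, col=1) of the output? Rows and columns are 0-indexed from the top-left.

19

The receptive field on the input at this output position is [4 1 3 / 6 3 9]. Elementwise product with the kernel and sum: 4·1 + 3·1 + 6·-1 + 3·3 + 9·1.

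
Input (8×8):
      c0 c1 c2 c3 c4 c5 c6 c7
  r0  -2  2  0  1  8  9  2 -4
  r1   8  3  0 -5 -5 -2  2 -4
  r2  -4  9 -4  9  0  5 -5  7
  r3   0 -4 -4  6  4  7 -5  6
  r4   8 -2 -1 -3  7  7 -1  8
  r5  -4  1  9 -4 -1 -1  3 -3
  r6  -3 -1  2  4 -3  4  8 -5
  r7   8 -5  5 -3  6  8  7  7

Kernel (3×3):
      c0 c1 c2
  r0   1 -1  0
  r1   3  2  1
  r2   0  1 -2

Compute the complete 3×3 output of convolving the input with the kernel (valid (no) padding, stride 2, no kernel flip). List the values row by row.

43 -7 -3
-25 -26 25
4 30 -14

Output[0,0]: The receptive field on the input at this output position is [-2 2 0 / 8 3 0 / -4 9 -4]. Elementwise product with the kernel and sum: -2·1 + 2·-1 + 8·3 + 3·2 + 0·1 + 9·1 + -4·-2.
Output[0,1]: The receptive field on the input at this output position is [0 1 8 / 0 -5 -5 / -4 9 0]. Elementwise product with the kernel and sum: 0·1 + 1·-1 + 0·3 + -5·2 + -5·1 + 9·1 + 0·-2.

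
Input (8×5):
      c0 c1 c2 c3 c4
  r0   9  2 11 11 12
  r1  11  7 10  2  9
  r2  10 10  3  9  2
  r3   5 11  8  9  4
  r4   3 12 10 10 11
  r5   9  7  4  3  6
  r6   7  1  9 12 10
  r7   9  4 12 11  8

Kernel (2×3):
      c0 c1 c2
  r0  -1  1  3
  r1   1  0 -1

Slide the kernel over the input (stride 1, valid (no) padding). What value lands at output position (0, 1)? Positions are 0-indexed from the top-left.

47

The receptive field on the input at this output position is [2 11 11 / 7 10 2]. Elementwise product with the kernel and sum: 2·-1 + 11·1 + 11·3 + 7·1 + 2·-1.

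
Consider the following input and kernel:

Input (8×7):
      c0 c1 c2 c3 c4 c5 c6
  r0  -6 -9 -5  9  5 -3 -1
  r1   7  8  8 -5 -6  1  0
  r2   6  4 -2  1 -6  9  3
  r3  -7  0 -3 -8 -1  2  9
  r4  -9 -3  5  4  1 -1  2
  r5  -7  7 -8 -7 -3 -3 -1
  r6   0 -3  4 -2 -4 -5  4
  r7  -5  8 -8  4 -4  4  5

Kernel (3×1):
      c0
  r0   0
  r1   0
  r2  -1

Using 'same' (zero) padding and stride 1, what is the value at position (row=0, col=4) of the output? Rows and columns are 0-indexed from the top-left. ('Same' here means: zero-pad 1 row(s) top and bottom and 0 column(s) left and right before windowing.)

6

The receptive field on the zero-padded input at this output position is [0 / 5 / -6]. Elementwise product with the kernel and sum: -6·-1.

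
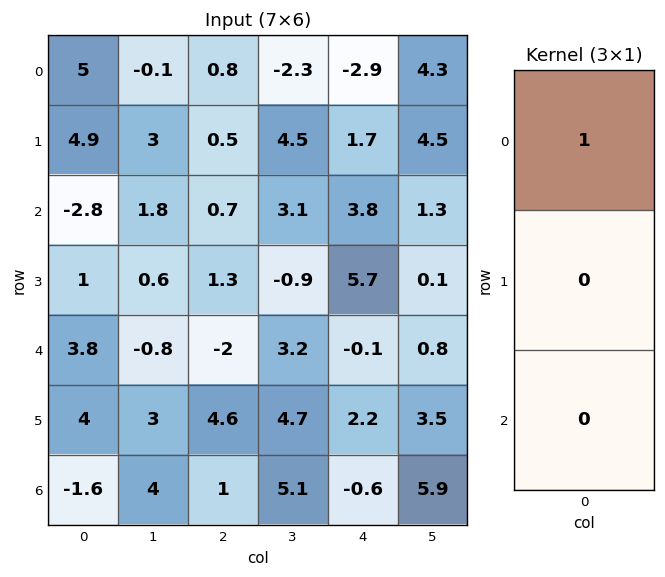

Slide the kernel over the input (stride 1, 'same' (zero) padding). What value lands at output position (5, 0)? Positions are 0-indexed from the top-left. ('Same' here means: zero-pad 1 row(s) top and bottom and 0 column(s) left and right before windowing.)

The receptive field on the zero-padded input at this output position is [3.8 / 4 / -1.6]. Elementwise product with the kernel and sum: 3.8·1.

3.8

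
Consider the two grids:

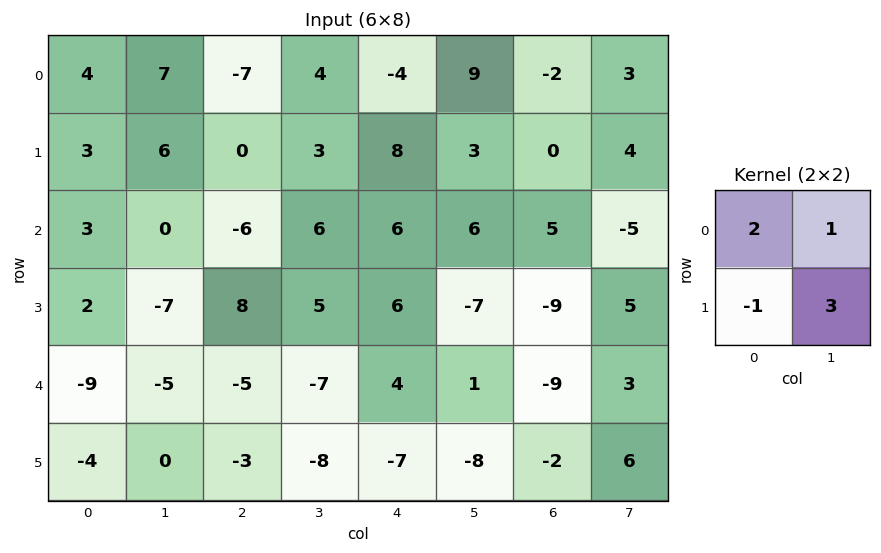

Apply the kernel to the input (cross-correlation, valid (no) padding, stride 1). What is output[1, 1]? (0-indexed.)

The receptive field on the input at this output position is [6 0 / 0 -6]. Elementwise product with the kernel and sum: 6·2 + 0·1 + 0·-1 + -6·3.

-6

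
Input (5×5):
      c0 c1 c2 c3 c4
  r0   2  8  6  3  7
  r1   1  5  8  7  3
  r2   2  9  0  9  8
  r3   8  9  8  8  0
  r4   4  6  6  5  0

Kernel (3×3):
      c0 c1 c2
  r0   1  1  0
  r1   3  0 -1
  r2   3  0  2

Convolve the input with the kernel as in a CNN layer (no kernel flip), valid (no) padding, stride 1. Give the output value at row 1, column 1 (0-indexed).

The receptive field on the input at this output position is [5 8 7 / 9 0 9 / 9 8 8]. Elementwise product with the kernel and sum: 5·1 + 8·1 + 9·3 + 9·-1 + 9·3 + 8·2.

74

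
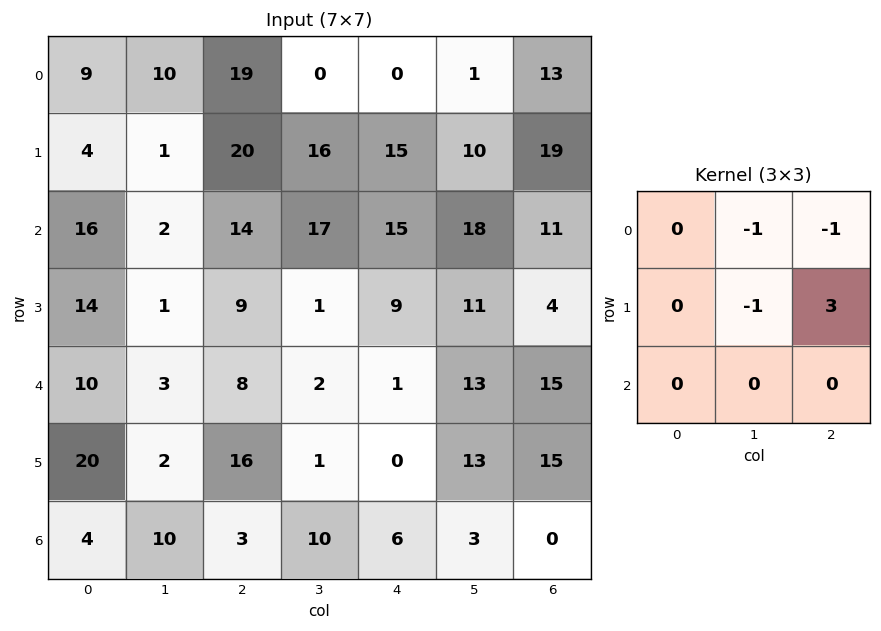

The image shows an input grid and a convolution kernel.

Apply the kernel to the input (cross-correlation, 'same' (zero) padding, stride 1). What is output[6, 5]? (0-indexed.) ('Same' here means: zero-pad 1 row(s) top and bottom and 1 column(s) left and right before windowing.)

-31

The receptive field on the zero-padded input at this output position is [0 13 15 / 6 3 0 / 0 0 0]. Elementwise product with the kernel and sum: 13·-1 + 15·-1 + 3·-1 + 0·3.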